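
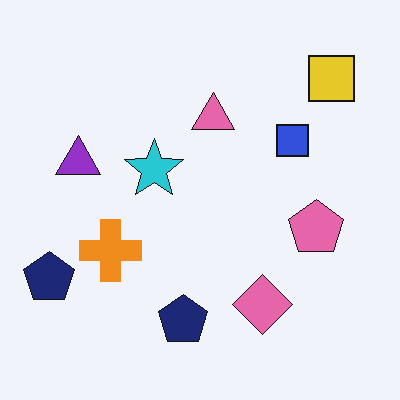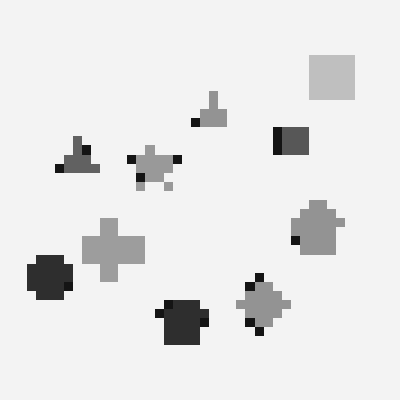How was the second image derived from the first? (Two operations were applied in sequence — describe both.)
The second image is the first converted to grayscale, then coarsely pixelated.

All color is removed — every shape is now a shade of grey. Shapes are reduced to large square blocks; fine edges and outlines are lost — a downscale-then-upscale (mosaic) effect.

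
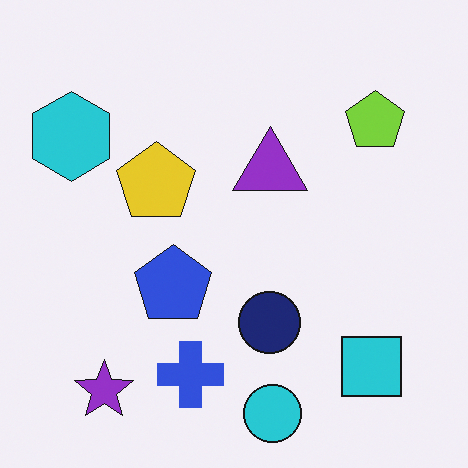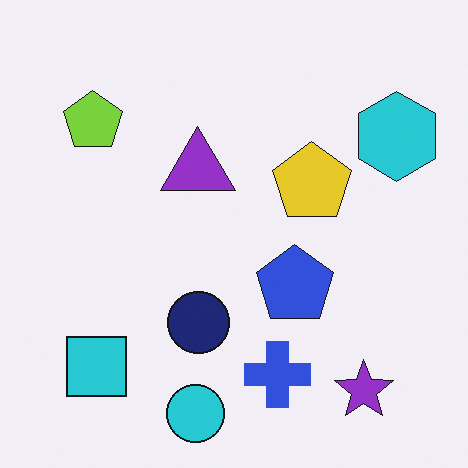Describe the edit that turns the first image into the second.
Flipped horizontally (left ↔ right).

The cyan hexagon is in the top-left of the first image and the top-right of the second — shapes on opposite sides of the vertical midline have swapped in a mirror flip.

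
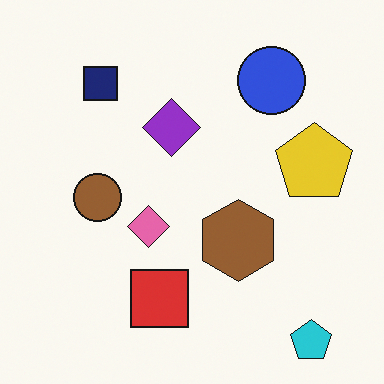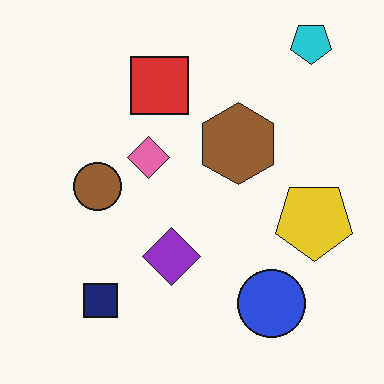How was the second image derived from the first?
The second image is the first flipped vertically (top ↔ bottom).

The cyan pentagon is in the bottom-right of the first image and the top-right of the second — shapes on opposite sides of the horizontal midline have swapped in a mirror flip.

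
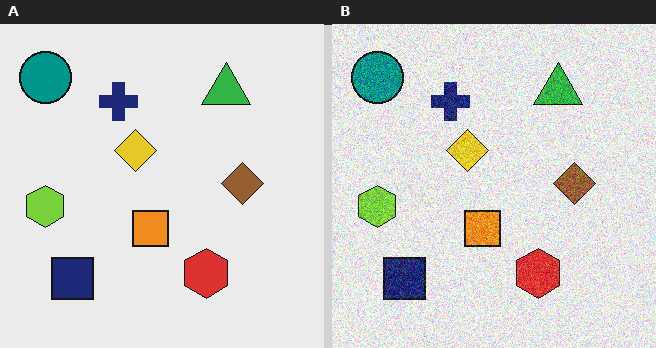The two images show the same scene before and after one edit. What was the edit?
This is the original image degraded with heavy additive noise.

Random speckle covers the whole image, including the flat background.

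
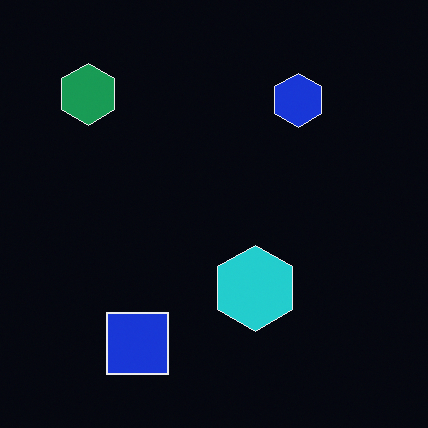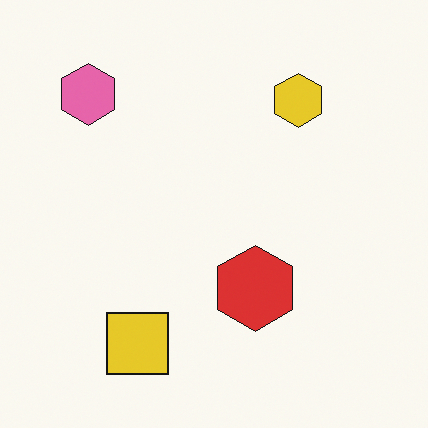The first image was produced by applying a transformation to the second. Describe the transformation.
The image was color-inverted (negative).

The light background has become dark and every shape's color is its complement — a photographic negative.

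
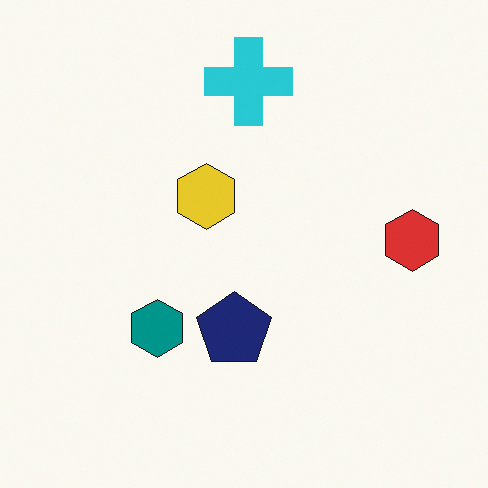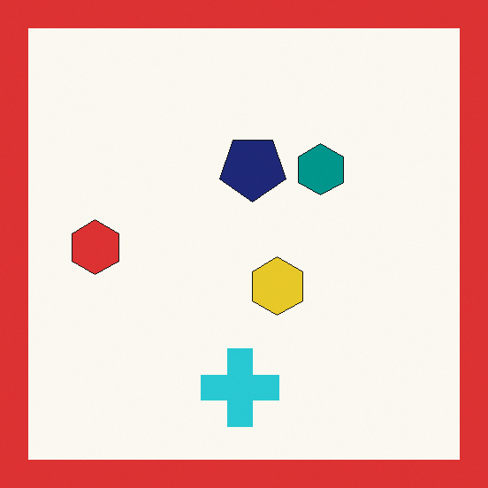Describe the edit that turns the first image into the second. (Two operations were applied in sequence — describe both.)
Rotated 180°, then framed with a red border.

The red hexagon sits in the right of the first image and the left of the second — consistent with a whole-image 180° rotation. A solid red frame runs around the edge of the second image, with the content slightly shrunk inside it.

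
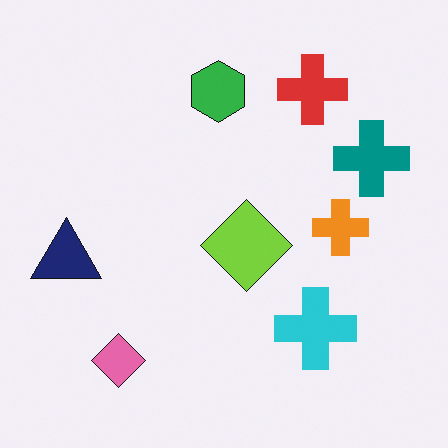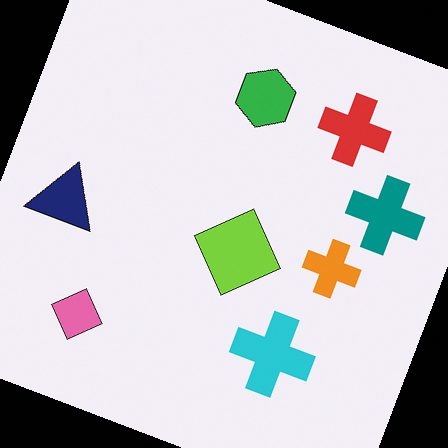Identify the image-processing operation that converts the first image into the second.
The second image is the first rotated clockwise by a moderate amount.

Every shape is tilted by the same angle and the image corners show triangular fill wedges — a whole-image rotation by a non-right angle.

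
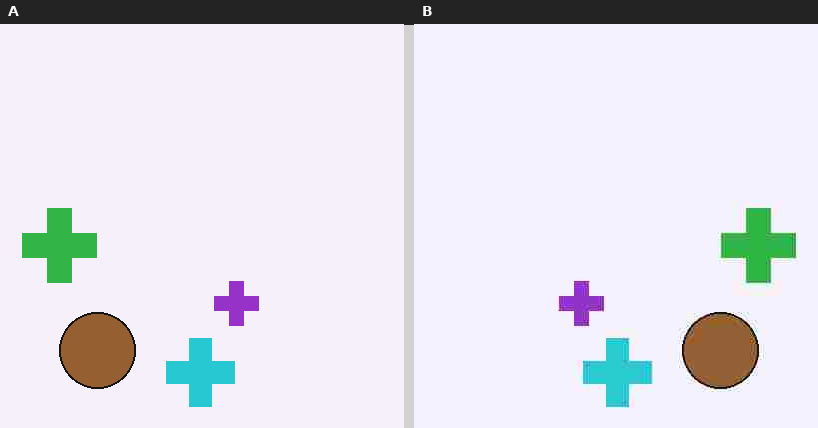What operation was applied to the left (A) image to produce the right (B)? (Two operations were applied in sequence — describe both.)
The transformation is: flipped horizontally (left ↔ right), then heavily JPEG-compressed with obvious blocking artifacts.

The green cross is in the left of the left (A) image and the right of the right (B) — shapes on opposite sides of the vertical midline have swapped in a mirror flip. Blocky 8×8 compression artifacts appear around shape edges and the flat background shows ringing — characteristic JPEG degradation.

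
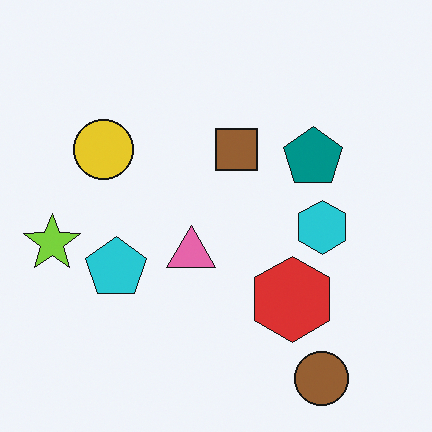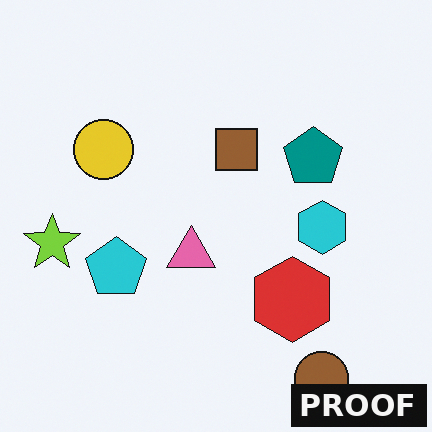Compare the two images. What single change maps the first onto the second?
The transformation is: watermarked with the text "PROOF" in the lower-right corner.

A dark label reading "PROOF" appears in the lower-right corner.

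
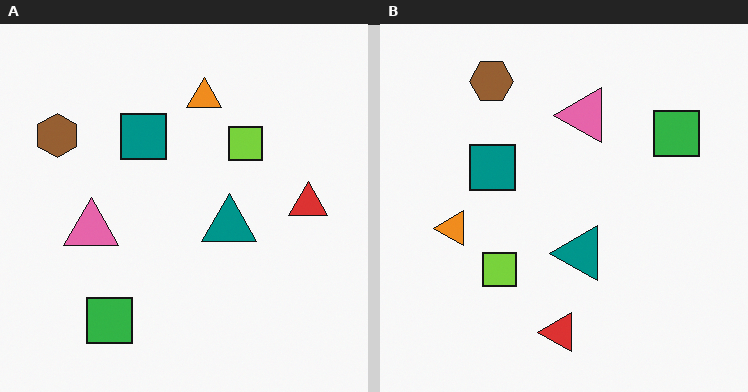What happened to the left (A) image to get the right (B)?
This is the original image transposed (reflected across the top-left ↔ bottom-right diagonal).

Shapes have swapped their row and column positions — what was in the top-right is now in the bottom-left — a diagonal reflection.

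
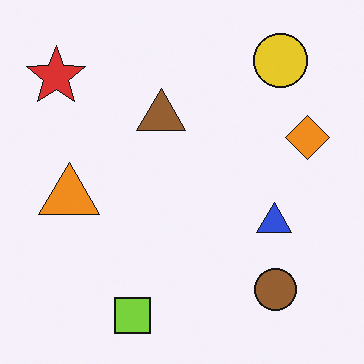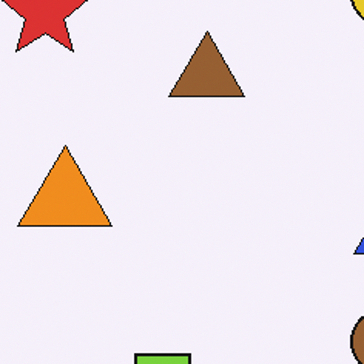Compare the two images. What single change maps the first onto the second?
The image was cropped slightly and scaled back up.

The visible shapes are larger and the field of view is narrower; shapes near the original edges may be partly or wholly outside the frame — a crop-and-rescale.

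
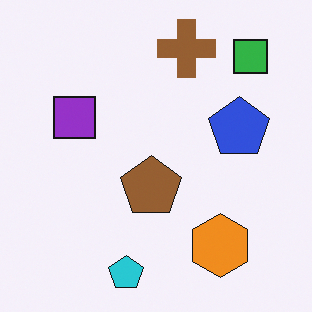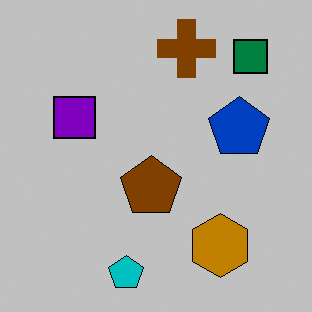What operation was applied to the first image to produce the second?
The second image is the first aggressively posterized.

Each flat color has snapped to a coarser quantized level — most visibly, the near-white background has dropped to a flat grey.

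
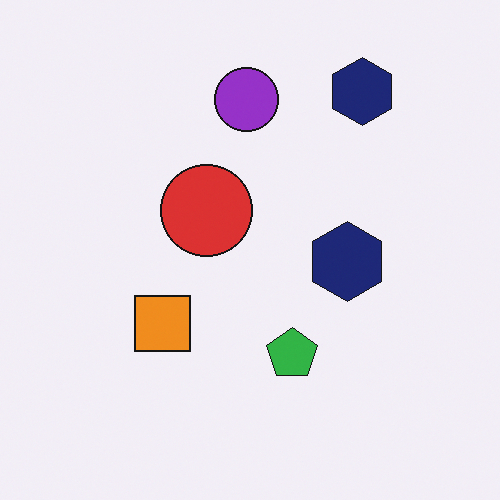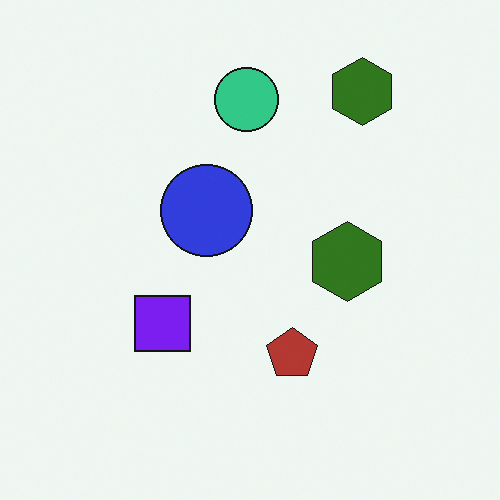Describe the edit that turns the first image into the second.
The second image is the first hue-shifted through roughly half the color wheel.

Every shape's color has rotated by the same amount around the hue wheel — a uniform hue shift.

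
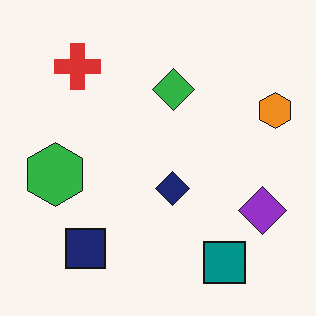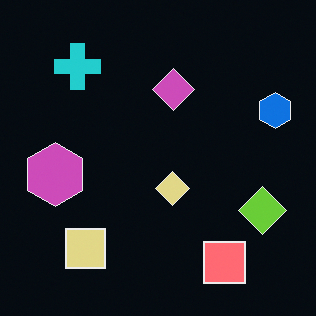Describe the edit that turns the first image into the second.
The image was color-inverted (negative).

The light background has become dark and every shape's color is its complement — a photographic negative.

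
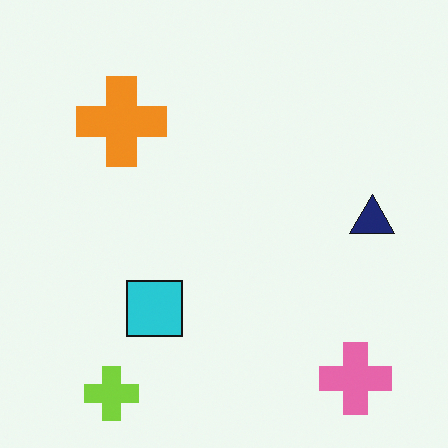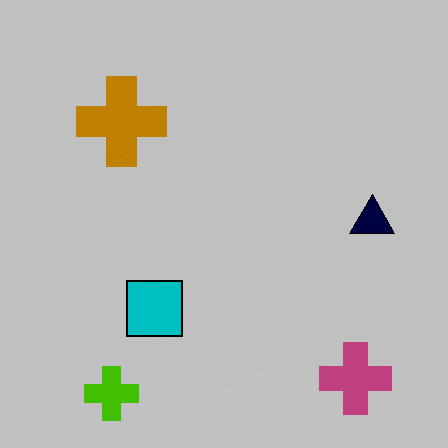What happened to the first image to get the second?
It was aggressively posterized.

Each flat color has snapped to a coarser quantized level — most visibly, the near-white background has dropped to a flat grey.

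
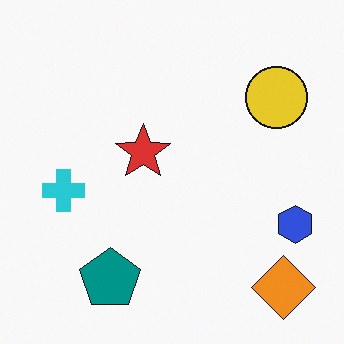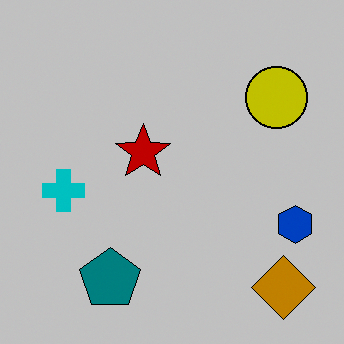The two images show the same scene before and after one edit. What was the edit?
It was aggressively posterized.

Each flat color has snapped to a coarser quantized level — most visibly, the near-white background has dropped to a flat grey.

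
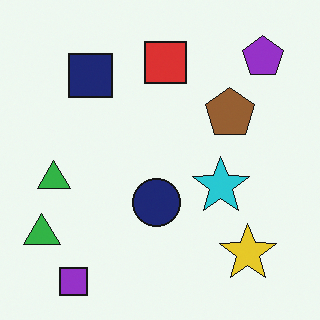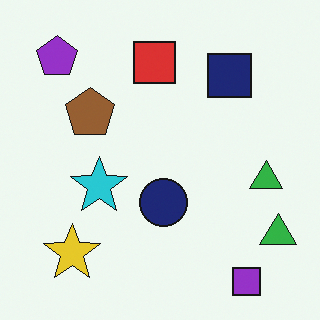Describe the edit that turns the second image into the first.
The transformation is: flipped horizontally (left ↔ right).

The purple pentagon is in the top-left of the second image and the top-right of the first — shapes on opposite sides of the vertical midline have swapped in a mirror flip.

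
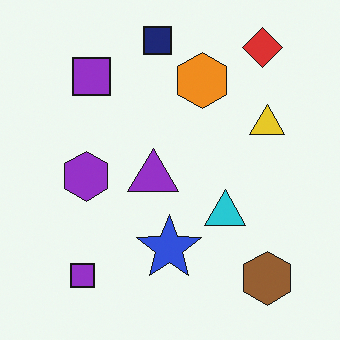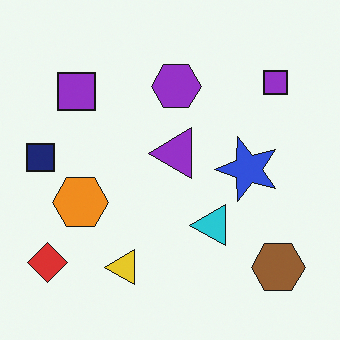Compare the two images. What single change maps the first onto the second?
It was transposed (reflected across the top-left ↔ bottom-right diagonal).

Shapes have swapped their row and column positions — what was in the top-right is now in the bottom-left — a diagonal reflection.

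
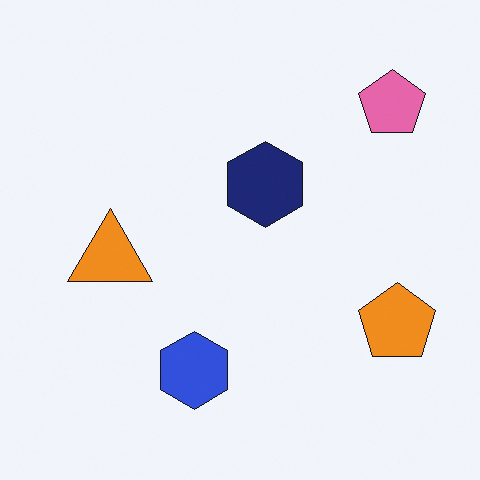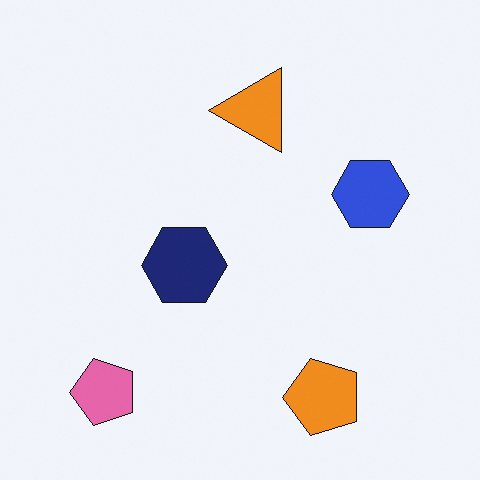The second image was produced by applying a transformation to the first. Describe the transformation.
It was transposed (reflected across the top-left ↔ bottom-right diagonal).

Shapes have swapped their row and column positions — what was in the top-right is now in the bottom-left — a diagonal reflection.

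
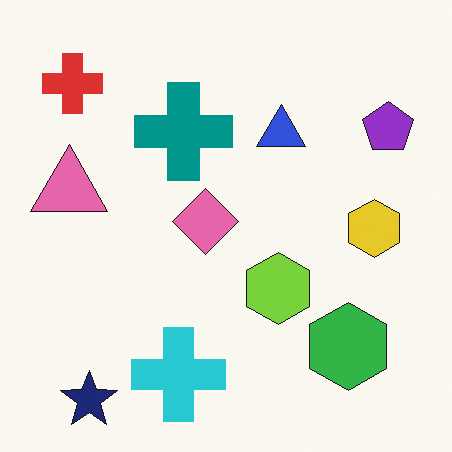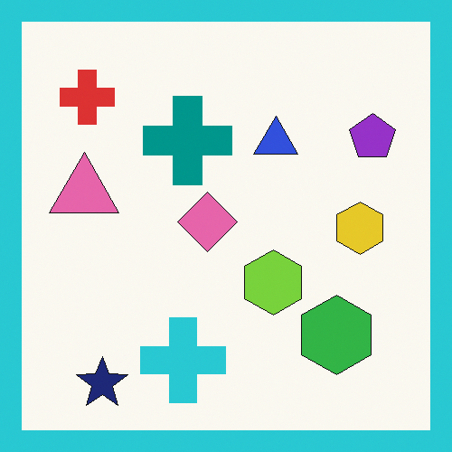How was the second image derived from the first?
This is the original image framed with a cyan border.

A solid cyan frame runs around the edge of the second image, with the content slightly shrunk inside it.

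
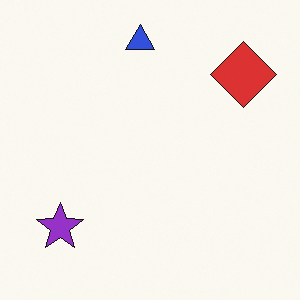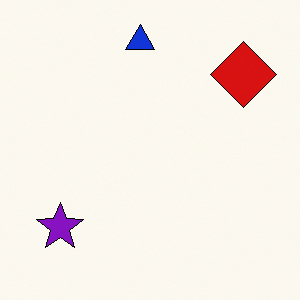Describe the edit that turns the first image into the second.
This is the original image given slightly increased contrast.

Tones are pushed away from mid-grey across the whole image — a global contrast change.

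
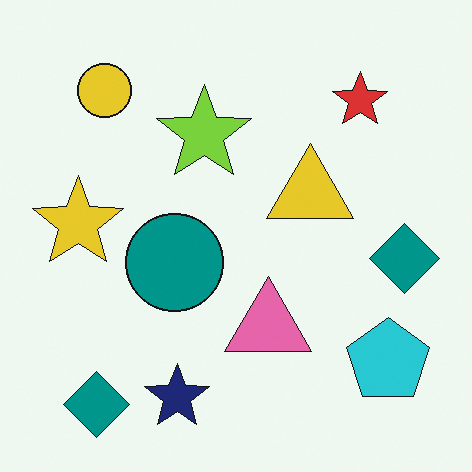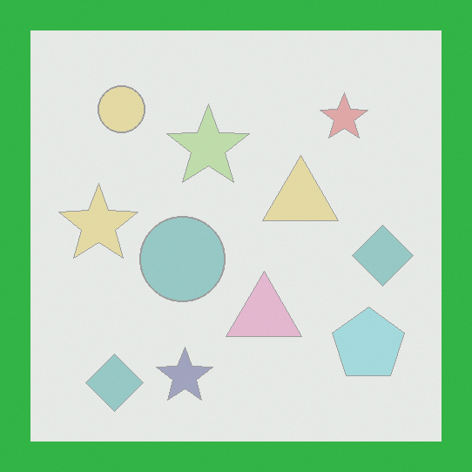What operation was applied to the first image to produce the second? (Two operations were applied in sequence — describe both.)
This is the original image given much lower contrast, then framed with a green border.

Tones are pushed toward mid-grey across the whole image — a global contrast change. A solid green frame runs around the edge of the second image, with the content slightly shrunk inside it.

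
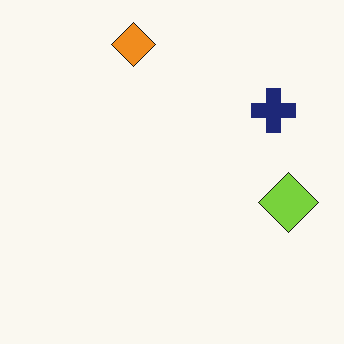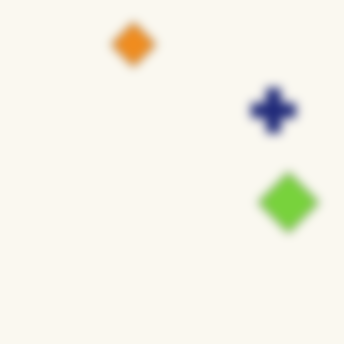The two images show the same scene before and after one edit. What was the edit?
This is the original image heavily blurred.

Shape edges and outlines are uniformly softened across the whole image.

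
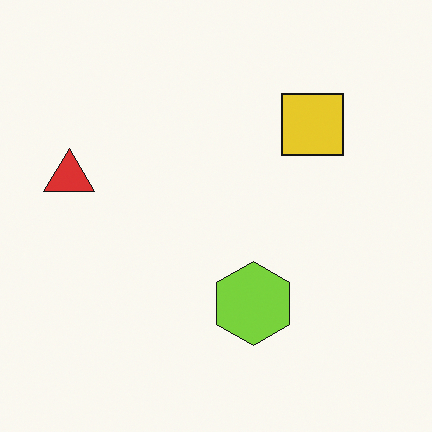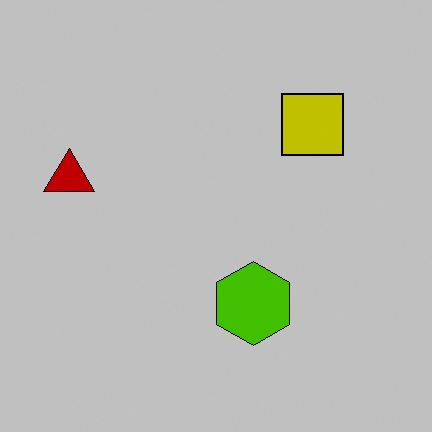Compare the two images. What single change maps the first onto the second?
The image was heavily posterized to just a handful of flat colors.

Each flat color has snapped to a coarser quantized level — most visibly, the near-white background has dropped to a flat grey.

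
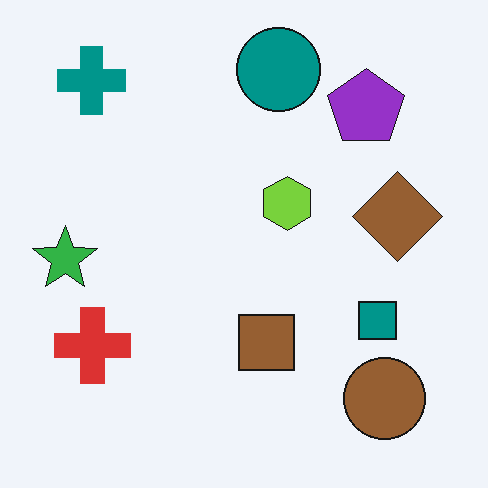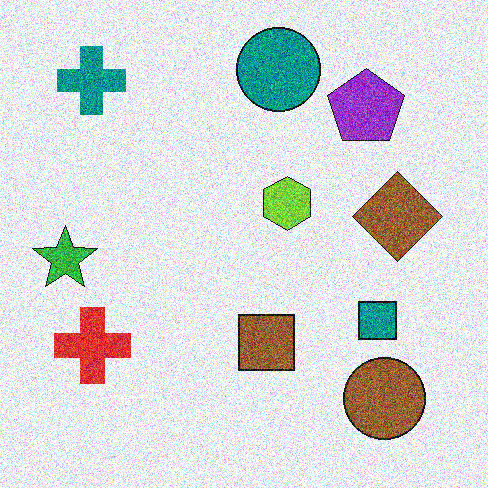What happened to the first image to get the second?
The transformation is: degraded with a thick layer of grain.

Random speckle covers the whole image, including the flat background.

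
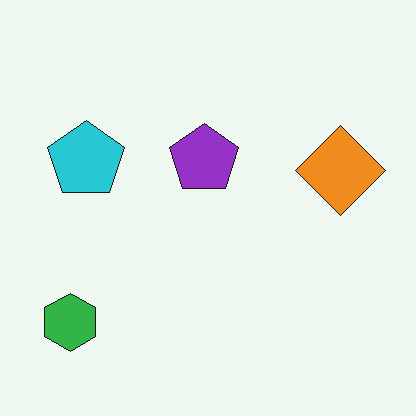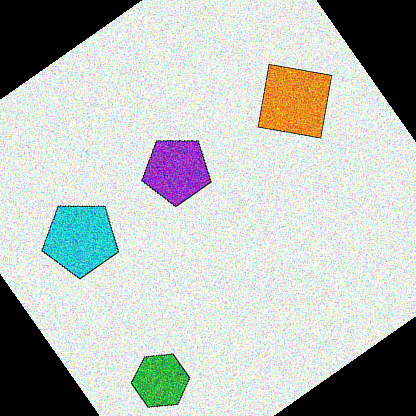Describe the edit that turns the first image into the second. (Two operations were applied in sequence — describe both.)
The second image is the first degraded with strong gaussian noise, then rotated counter-clockwise by a large amount — several tens of degrees.

Random speckle covers the whole image, including the flat background. Every shape is tilted by the same angle and the image corners show triangular fill wedges — a whole-image rotation by a non-right angle.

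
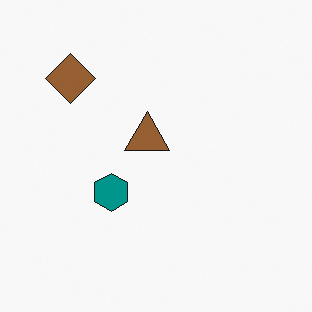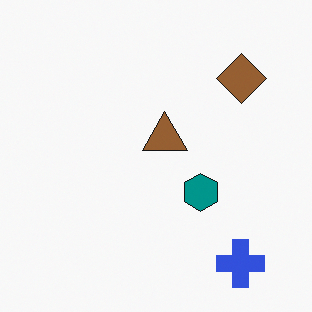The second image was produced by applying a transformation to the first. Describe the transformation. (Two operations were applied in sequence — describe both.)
The transformation is: flipped horizontally (left ↔ right), then overlaid with an additional blue cross.

The brown diamond is in the top-left of the first image and the top-right of the second — shapes on opposite sides of the vertical midline have swapped in a mirror flip. A blue cross appears in the second image that is absent from the first.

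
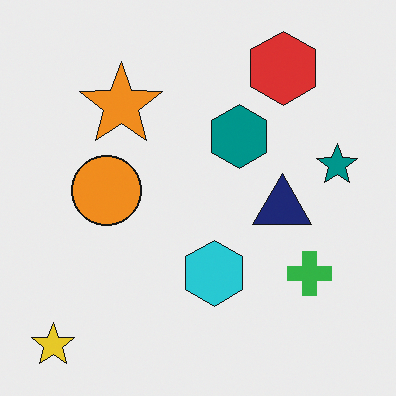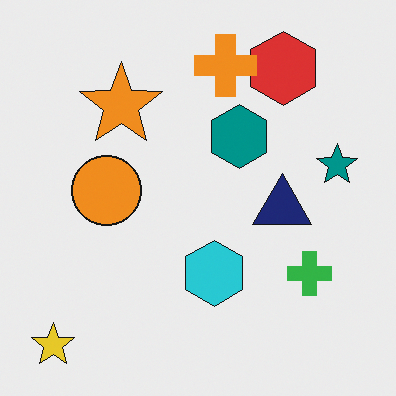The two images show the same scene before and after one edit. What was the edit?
The image was overlaid with an additional orange cross.

An orange cross appears in the second image that is absent from the first.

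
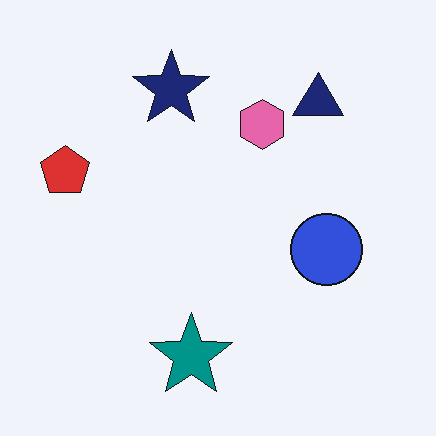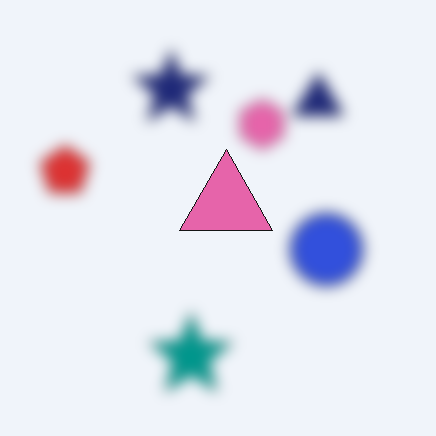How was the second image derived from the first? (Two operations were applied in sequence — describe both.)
It was heavily blurred, then overlaid with an additional pink triangle.

Shape edges and outlines are uniformly softened across the whole image. A pink triangle appears in the second image that is absent from the first.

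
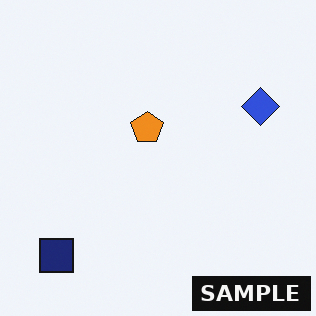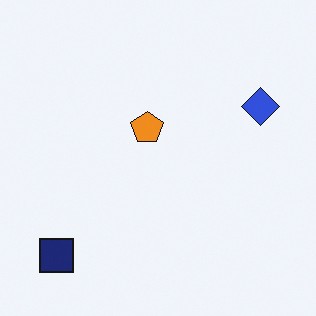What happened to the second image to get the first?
The image was watermarked with the text "SAMPLE" in the lower-right corner.

A dark label reading "SAMPLE" appears in the lower-right corner.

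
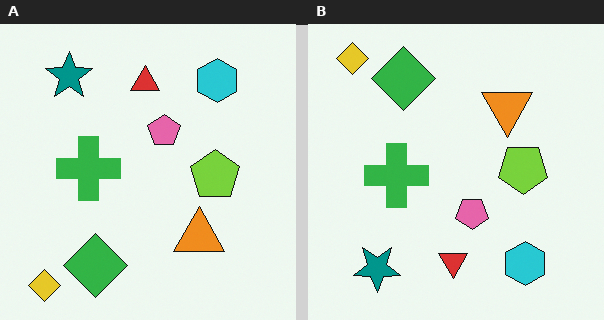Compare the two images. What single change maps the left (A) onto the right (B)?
The transformation is: flipped vertically (top ↔ bottom).

The yellow diamond is in the bottom-left of the left (A) image and the top-left of the right (B) — shapes on opposite sides of the horizontal midline have swapped in a mirror flip.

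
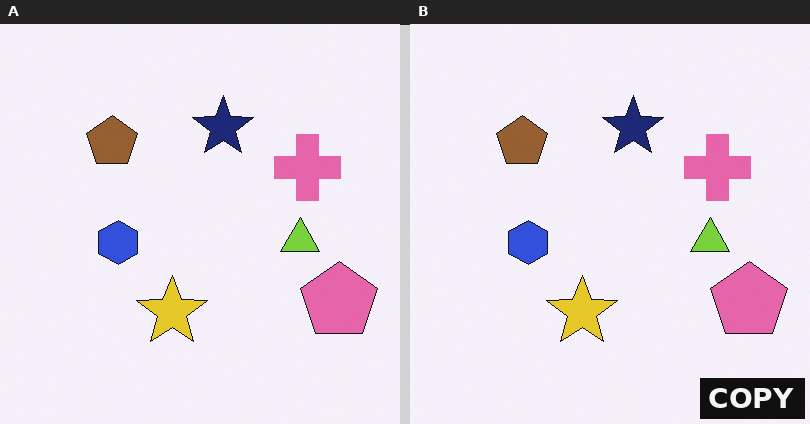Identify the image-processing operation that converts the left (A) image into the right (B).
It was watermarked with the text "COPY" in the lower-right corner.

A dark label reading "COPY" appears in the lower-right corner.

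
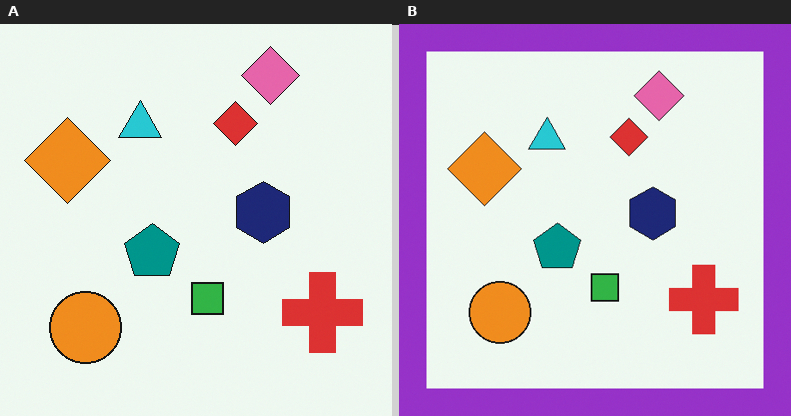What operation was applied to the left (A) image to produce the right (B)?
The right (B) image is the left (A) framed with a purple border.

A solid purple frame runs around the edge of the right (B) image, with the content slightly shrunk inside it.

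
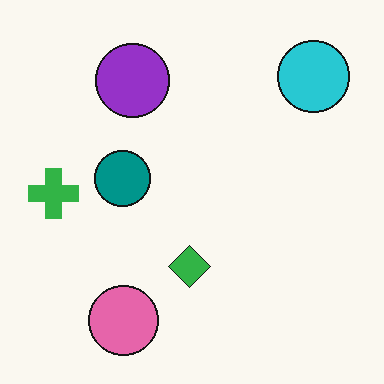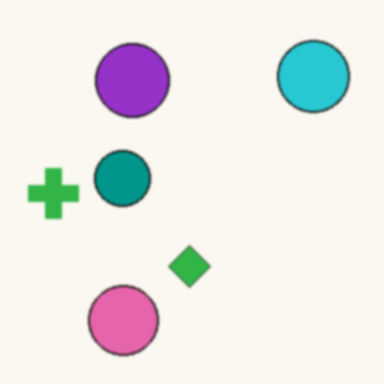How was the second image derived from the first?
Lightly blurred.

Shape edges and outlines are uniformly softened across the whole image.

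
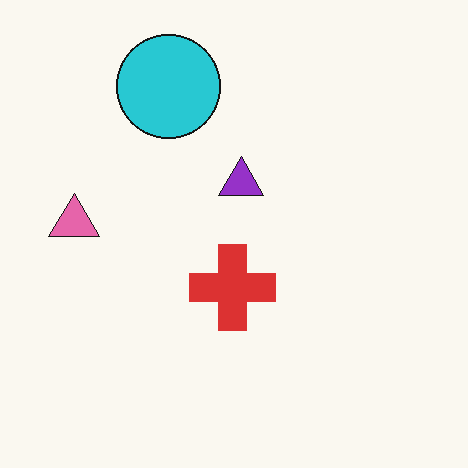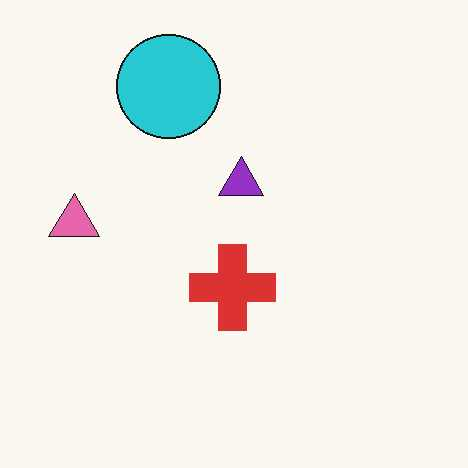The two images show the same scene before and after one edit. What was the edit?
The transformation is: JPEG-compressed with visible artifacts.

Blocky 8×8 compression artifacts appear around shape edges and the flat background shows ringing — characteristic JPEG degradation.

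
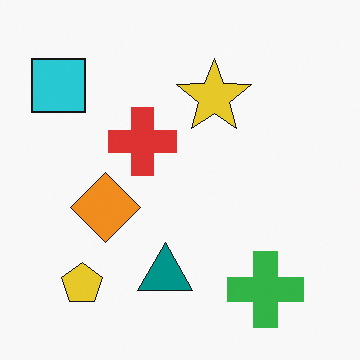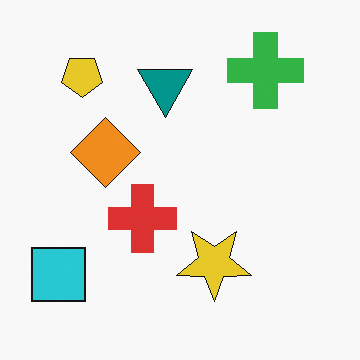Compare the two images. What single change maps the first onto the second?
Flipped vertically (top ↔ bottom).

The green cross is in the bottom-right of the first image and the top-right of the second — shapes on opposite sides of the horizontal midline have swapped in a mirror flip.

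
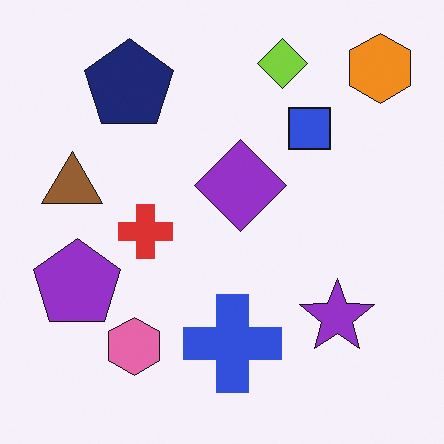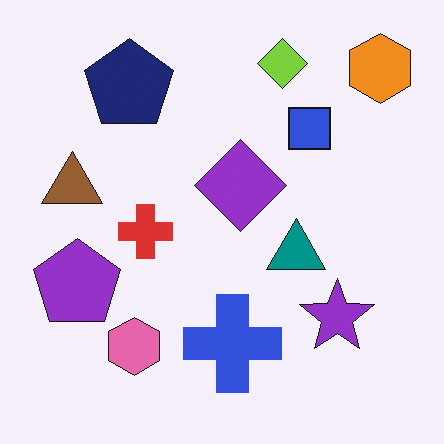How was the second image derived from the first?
It was overlaid with an additional teal triangle.

A teal triangle appears in the second image that is absent from the first.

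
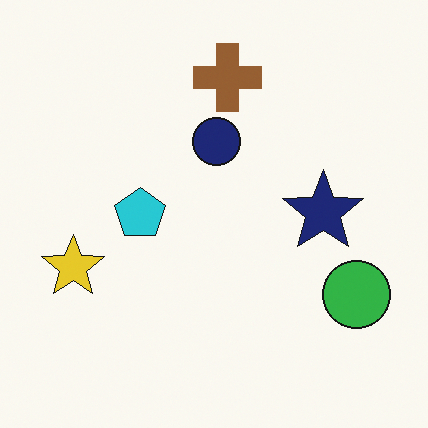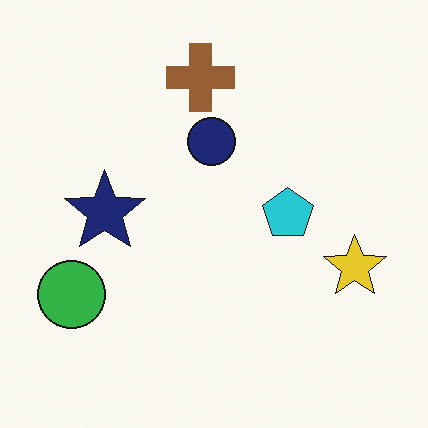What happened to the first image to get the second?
Flipped horizontally (left ↔ right).

The green circle is in the bottom-right of the first image and the bottom-left of the second — shapes on opposite sides of the vertical midline have swapped in a mirror flip.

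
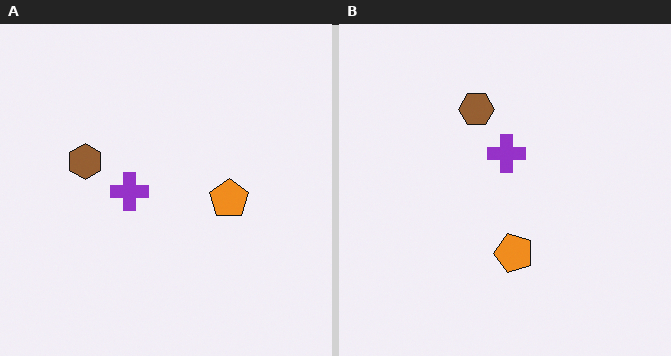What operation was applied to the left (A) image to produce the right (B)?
The transformation is: transposed (reflected across the top-left ↔ bottom-right diagonal).

Shapes have swapped their row and column positions — what was in the top-right is now in the bottom-left — a diagonal reflection.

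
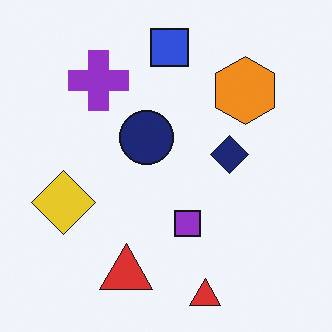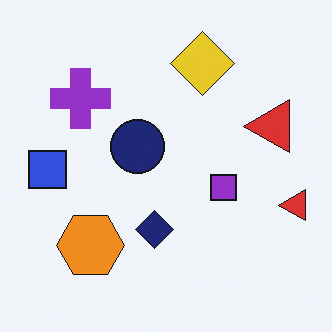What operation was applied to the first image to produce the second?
The second image is the first transposed (reflected across the top-left ↔ bottom-right diagonal).

Shapes have swapped their row and column positions — what was in the top-right is now in the bottom-left — a diagonal reflection.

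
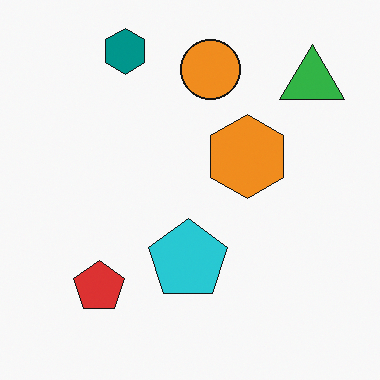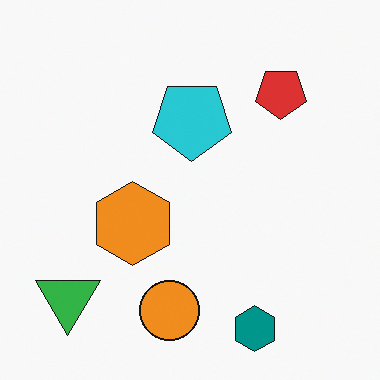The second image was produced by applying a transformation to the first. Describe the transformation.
The second image is the first rotated 180°.

The green triangle sits in the top-right of the first image and the bottom-left of the second — consistent with a whole-image 180° rotation.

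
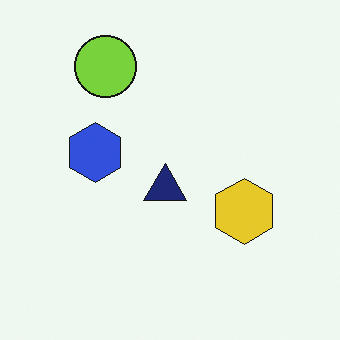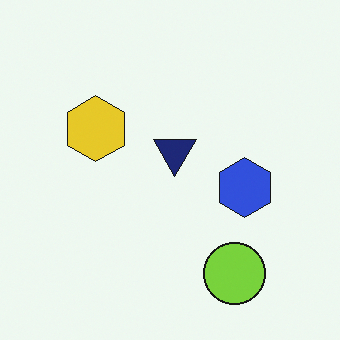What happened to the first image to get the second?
The image was rotated 180°.

The lime circle sits in the top-left of the first image and the bottom-right of the second — consistent with a whole-image 180° rotation.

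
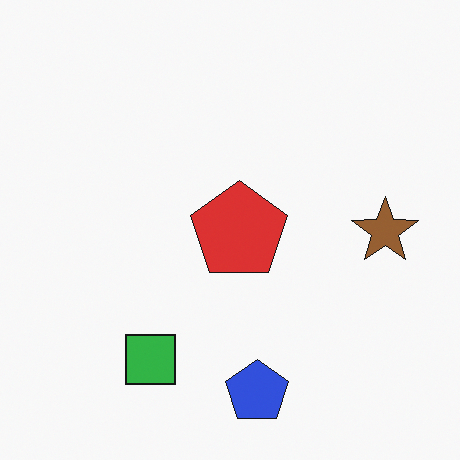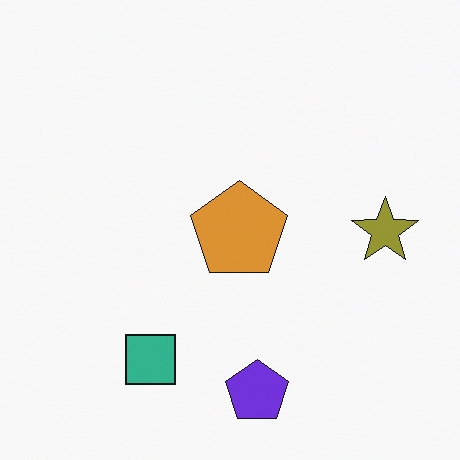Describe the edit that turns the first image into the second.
The image was hue-shifted by a small amount.

Every shape's color has rotated by the same amount around the hue wheel — a uniform hue shift.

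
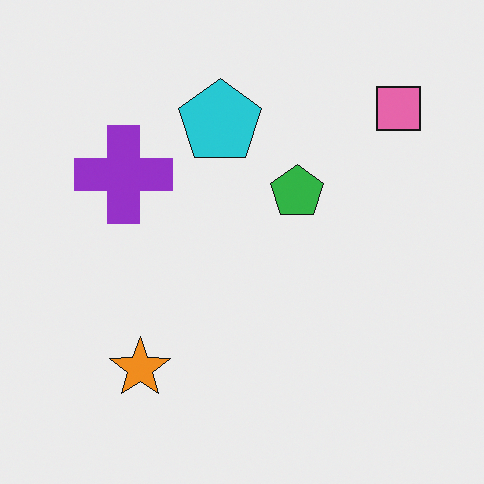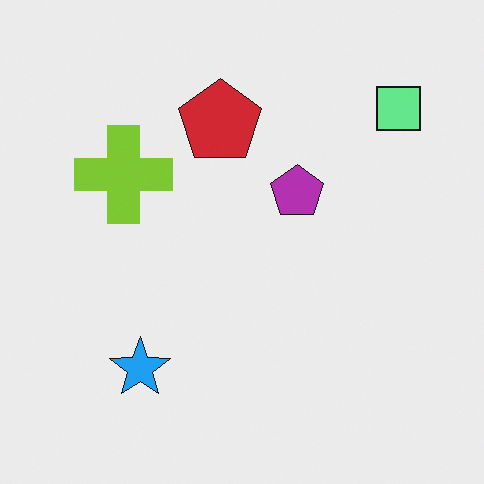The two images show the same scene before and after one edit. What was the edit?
The image was hue-shifted by a large amount.

Every shape's color has rotated by the same amount around the hue wheel — a uniform hue shift.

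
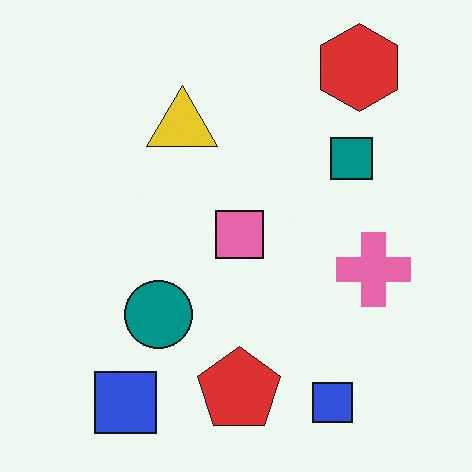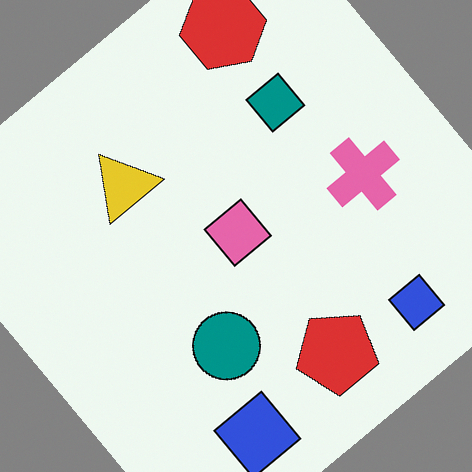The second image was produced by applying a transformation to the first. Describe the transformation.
The image was rotated counter-clockwise by a large amount — several tens of degrees.

Every shape is tilted by the same angle and the image corners show triangular fill wedges — a whole-image rotation by a non-right angle.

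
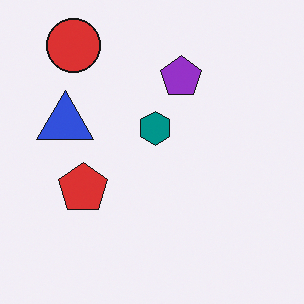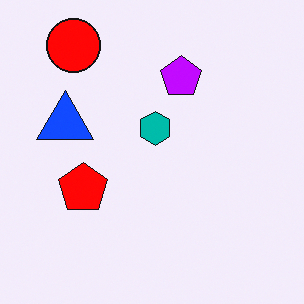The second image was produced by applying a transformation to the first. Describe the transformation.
The image was heavily oversaturated.

All colors are more vivid — a global saturation change.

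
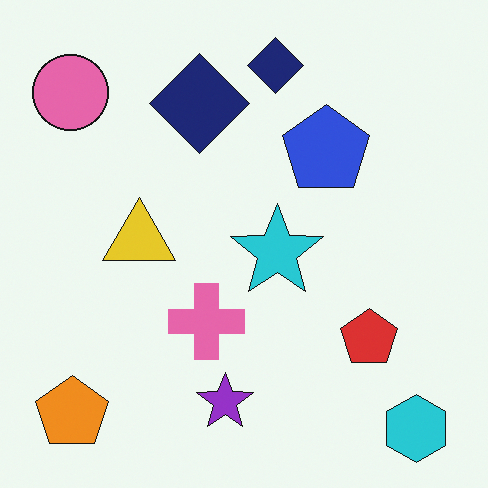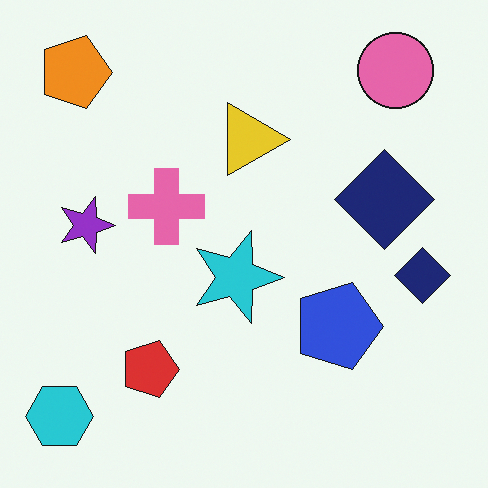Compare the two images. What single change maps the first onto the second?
This is the original image rotated 90° clockwise.

The cyan hexagon sits in the bottom-right of the first image and the bottom-left of the second — consistent with a whole-image 90° clockwise rotation.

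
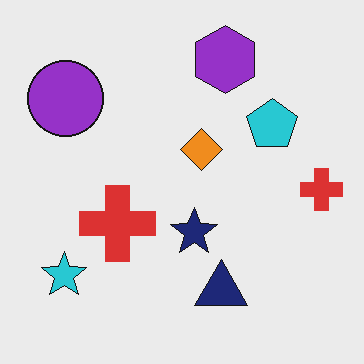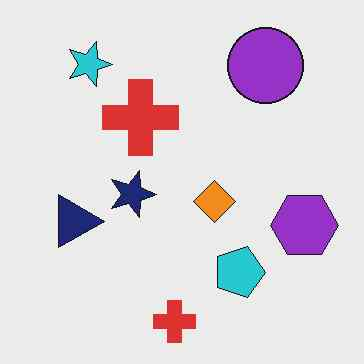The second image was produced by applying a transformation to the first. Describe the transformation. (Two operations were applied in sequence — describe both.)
This is the original image rotated 90° clockwise, then given moderate JPEG compression.

The cyan star sits in the bottom-left of the first image and the top-left of the second — consistent with a whole-image 90° clockwise rotation. Blocky 8×8 compression artifacts appear around shape edges and the flat background shows ringing — characteristic JPEG degradation.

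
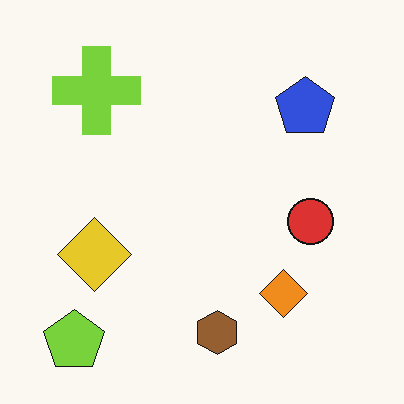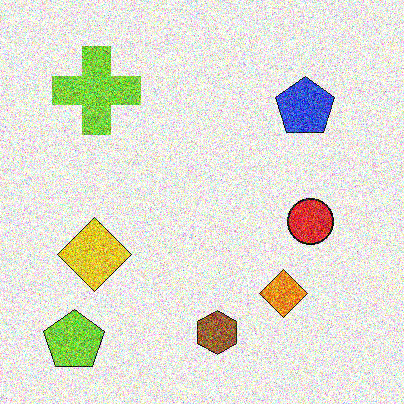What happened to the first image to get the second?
The second image is the first degraded with strong gaussian noise.

Random speckle covers the whole image, including the flat background.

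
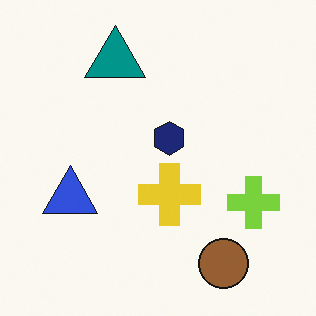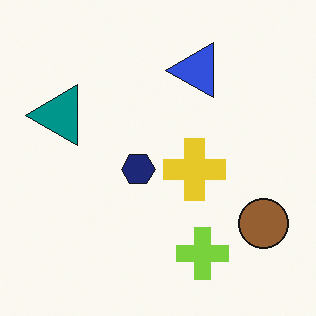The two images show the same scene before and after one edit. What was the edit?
The second image is the first transposed (reflected across the top-left ↔ bottom-right diagonal).

Shapes have swapped their row and column positions — what was in the top-right is now in the bottom-left — a diagonal reflection.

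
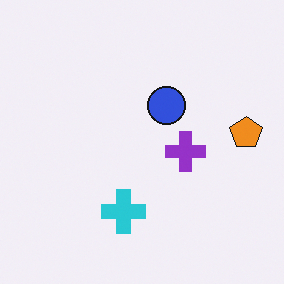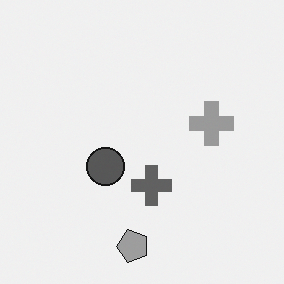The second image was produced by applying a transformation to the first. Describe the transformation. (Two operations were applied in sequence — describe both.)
Transposed (reflected across the top-left ↔ bottom-right diagonal), then converted to grayscale.

Shapes have swapped their row and column positions — what was in the top-right is now in the bottom-left — a diagonal reflection. All color is removed — every shape is now a shade of grey.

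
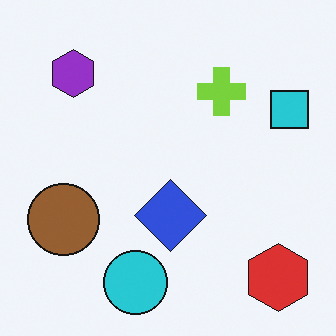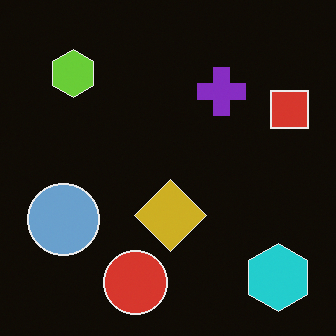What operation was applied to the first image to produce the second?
The transformation is: color-inverted (negative).

The light background has become dark and every shape's color is its complement — a photographic negative.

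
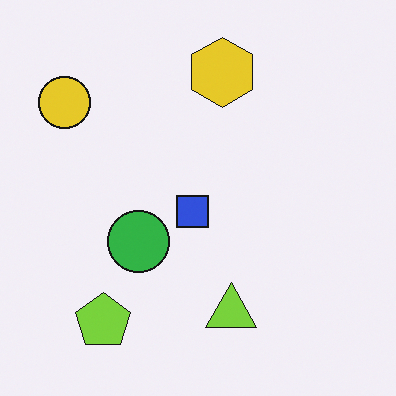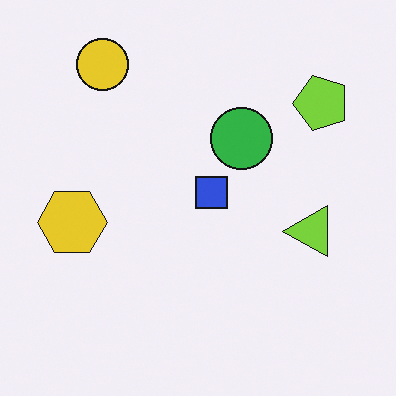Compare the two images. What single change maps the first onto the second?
The image was transposed (reflected across the top-left ↔ bottom-right diagonal).

Shapes have swapped their row and column positions — what was in the top-right is now in the bottom-left — a diagonal reflection.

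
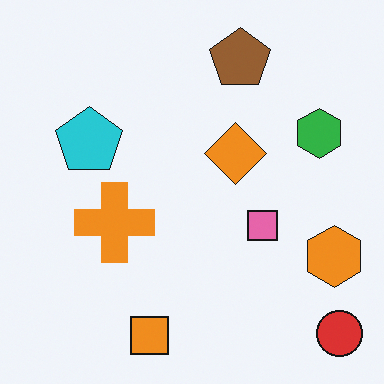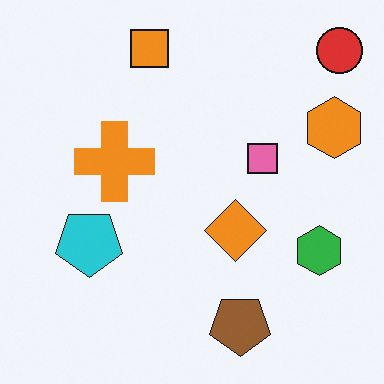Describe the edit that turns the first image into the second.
The image was flipped vertically (top ↔ bottom).

The orange square is in the bottom of the first image and the top of the second — shapes on opposite sides of the horizontal midline have swapped in a mirror flip.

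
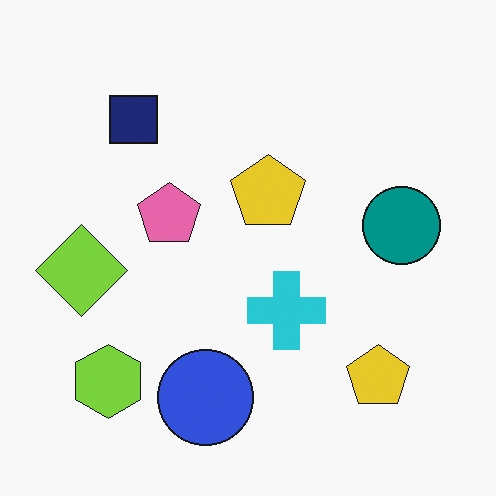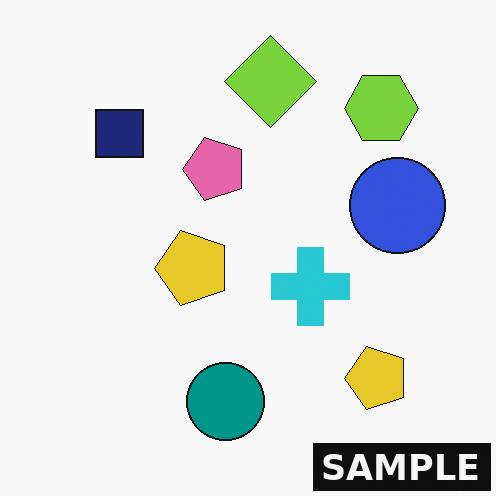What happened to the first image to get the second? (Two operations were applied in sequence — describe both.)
The transformation is: transposed (reflected across the top-left ↔ bottom-right diagonal), then watermarked with the text "SAMPLE" in the lower-right corner.

Shapes have swapped their row and column positions — what was in the top-right is now in the bottom-left — a diagonal reflection. A dark label reading "SAMPLE" appears in the lower-right corner.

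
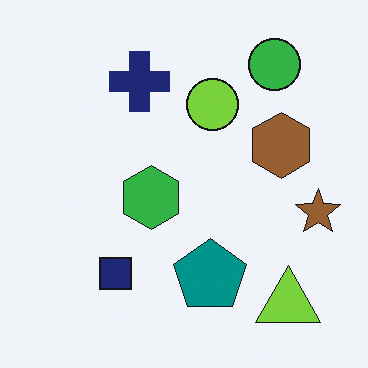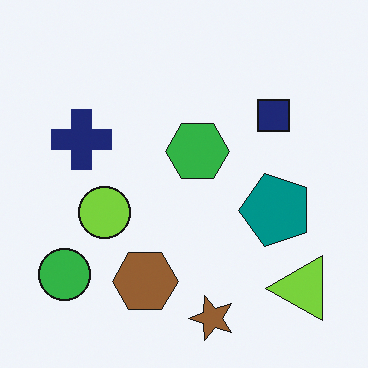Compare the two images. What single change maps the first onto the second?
The transformation is: transposed (reflected across the top-left ↔ bottom-right diagonal).

Shapes have swapped their row and column positions — what was in the top-right is now in the bottom-left — a diagonal reflection.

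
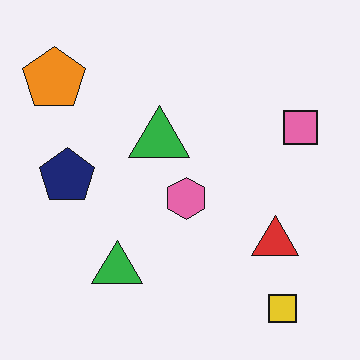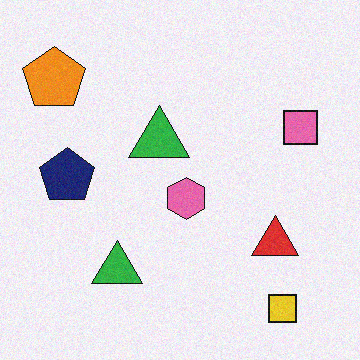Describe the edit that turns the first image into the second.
Degraded with light additive noise.

Random speckle covers the whole image, including the flat background.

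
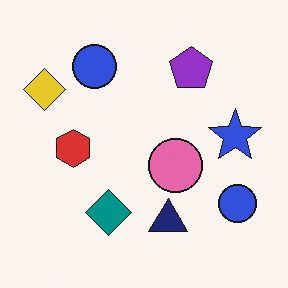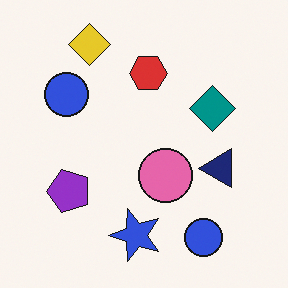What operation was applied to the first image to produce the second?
The transformation is: transposed (reflected across the top-left ↔ bottom-right diagonal).

Shapes have swapped their row and column positions — what was in the top-right is now in the bottom-left — a diagonal reflection.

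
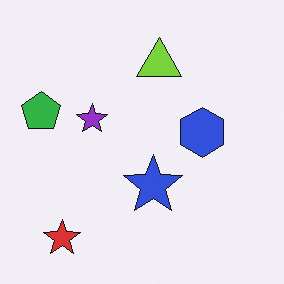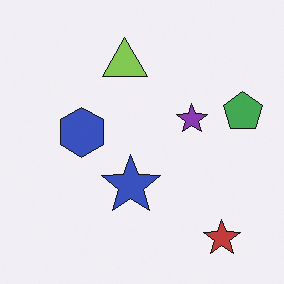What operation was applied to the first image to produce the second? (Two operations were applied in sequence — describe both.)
The transformation is: flipped horizontally (left ↔ right), then slightly desaturated.

The green pentagon is in the left of the first image and the right of the second — shapes on opposite sides of the vertical midline have swapped in a mirror flip. All colors are more muted and greyish — a global saturation change.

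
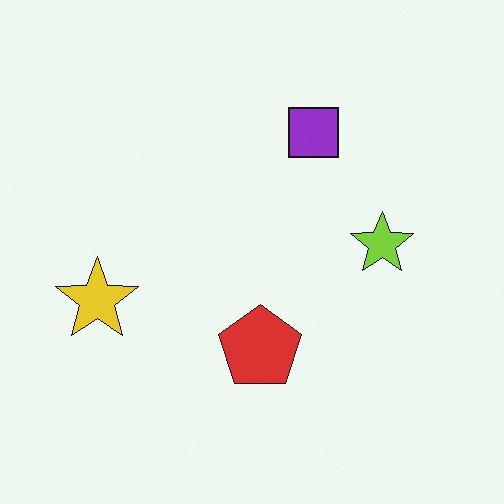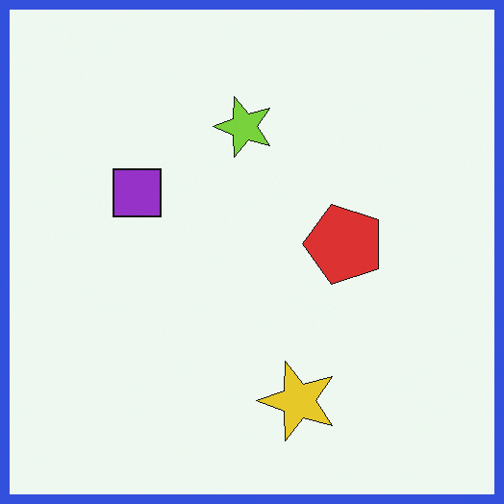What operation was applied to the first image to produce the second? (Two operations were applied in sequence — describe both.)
Rotated 90° counter-clockwise, then framed with a blue border.

The yellow star sits in the left of the first image and the bottom of the second — consistent with a whole-image 90° counter-clockwise rotation. A solid blue frame runs around the edge of the second image, with the content slightly shrunk inside it.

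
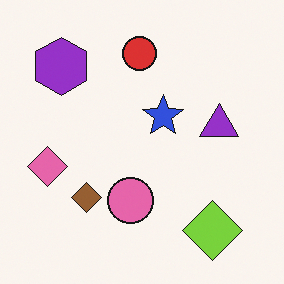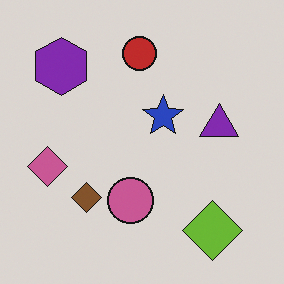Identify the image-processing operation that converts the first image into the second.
The second image is the first slightly darkened.

Every pixel — background and shapes alike — is uniformly darkened.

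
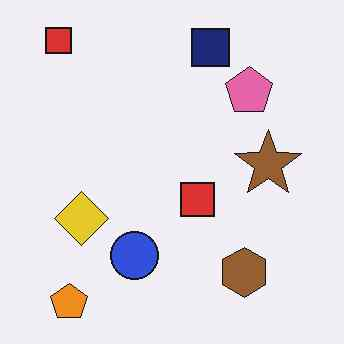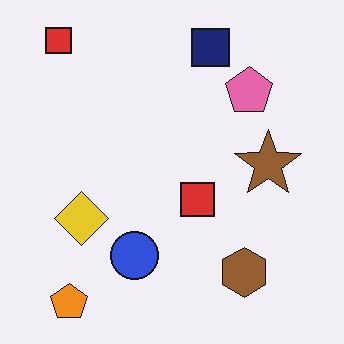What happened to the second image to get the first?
The transformation is: given moderate JPEG compression.

Blocky 8×8 compression artifacts appear around shape edges and the flat background shows ringing — characteristic JPEG degradation.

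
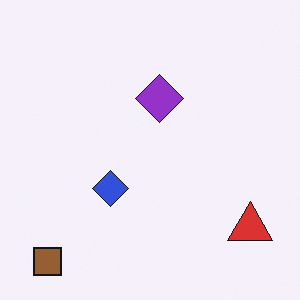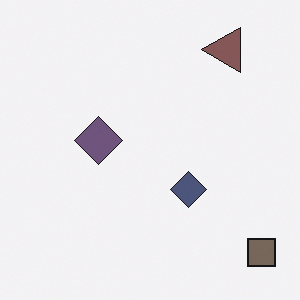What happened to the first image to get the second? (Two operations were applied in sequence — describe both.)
It was made much more muted (saturation change), then rotated 90° counter-clockwise.

All colors are more muted and greyish — a global saturation change. The brown square sits in the bottom-left of the first image and the bottom-right of the second — consistent with a whole-image 90° counter-clockwise rotation.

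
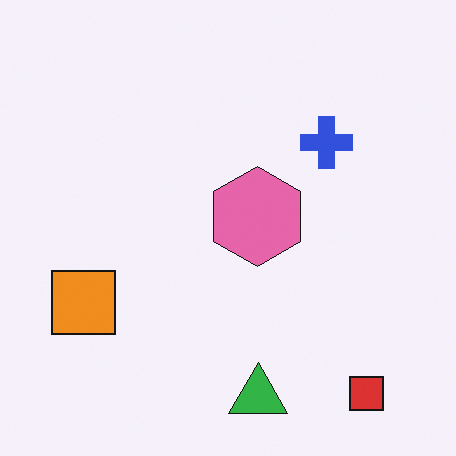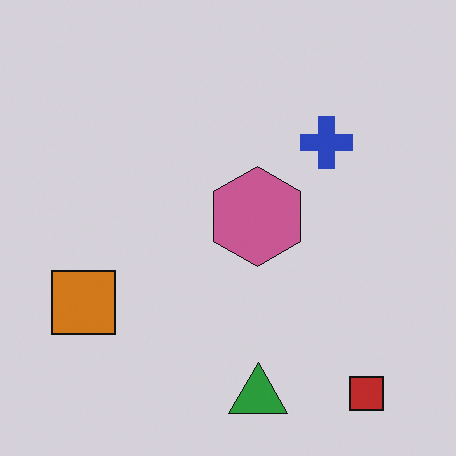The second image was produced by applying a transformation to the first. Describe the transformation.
The image was slightly darkened.

Every pixel — background and shapes alike — is uniformly darkened.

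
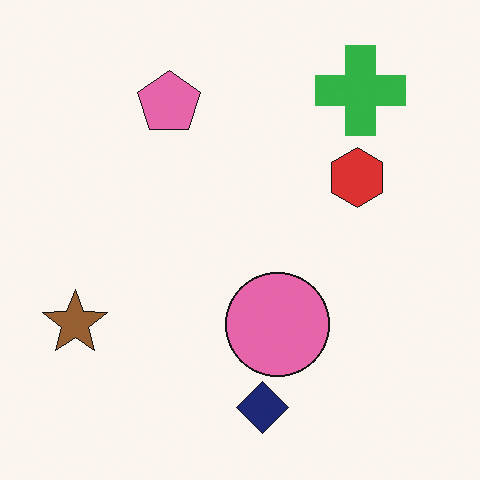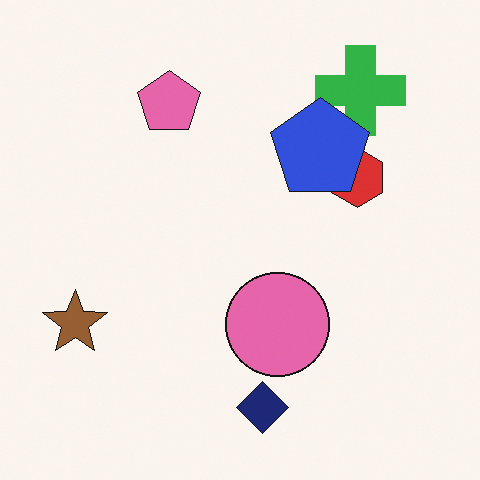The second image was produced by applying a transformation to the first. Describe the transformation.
Overlaid with an additional blue pentagon.

A blue pentagon appears in the second image that is absent from the first.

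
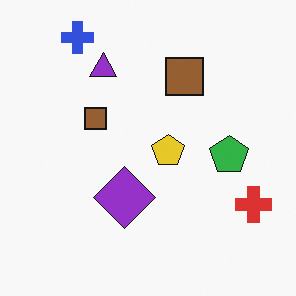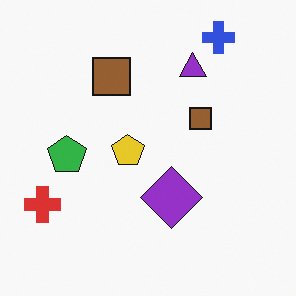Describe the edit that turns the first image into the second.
It was flipped horizontally (left ↔ right).

The red cross is in the bottom-right of the first image and the bottom-left of the second — shapes on opposite sides of the vertical midline have swapped in a mirror flip.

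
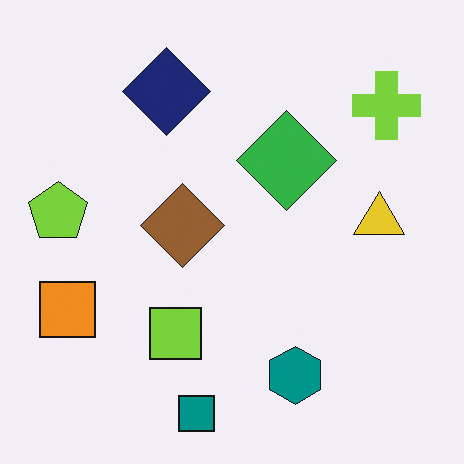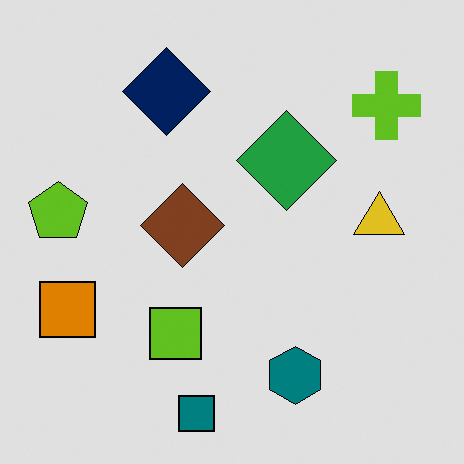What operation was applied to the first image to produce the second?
The transformation is: moderately posterized.

Each flat color has snapped to a coarser quantized level — most visibly, the near-white background has dropped to a flat grey.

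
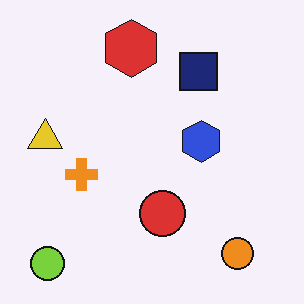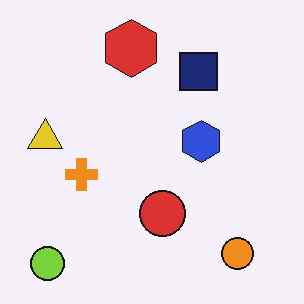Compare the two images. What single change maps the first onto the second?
This is the original image given moderate JPEG compression.

Blocky 8×8 compression artifacts appear around shape edges and the flat background shows ringing — characteristic JPEG degradation.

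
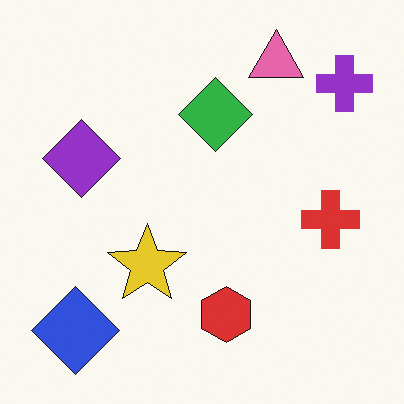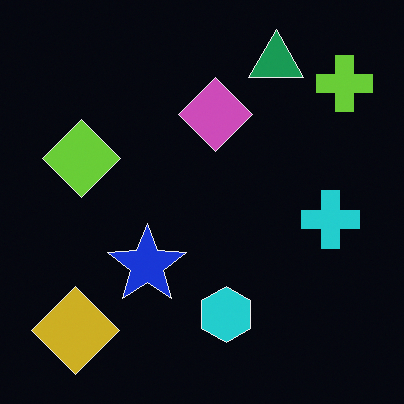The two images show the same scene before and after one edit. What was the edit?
The transformation is: color-inverted (negative).

The light background has become dark and every shape's color is its complement — a photographic negative.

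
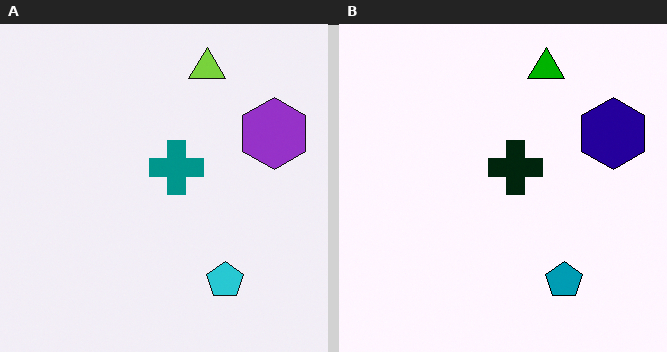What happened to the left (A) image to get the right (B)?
Given much higher contrast.

Tones are pushed away from mid-grey across the whole image — a global contrast change.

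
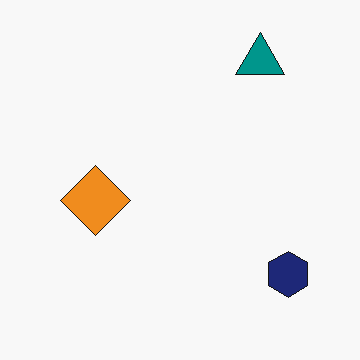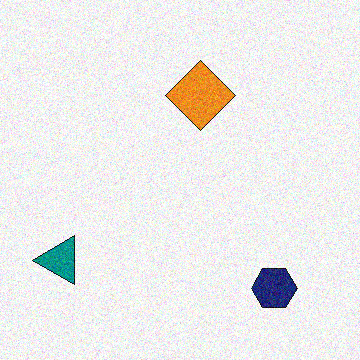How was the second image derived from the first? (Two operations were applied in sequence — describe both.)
The transformation is: transposed (reflected across the top-left ↔ bottom-right diagonal), then degraded with visible gaussian noise.

Shapes have swapped their row and column positions — what was in the top-right is now in the bottom-left — a diagonal reflection. Random speckle covers the whole image, including the flat background.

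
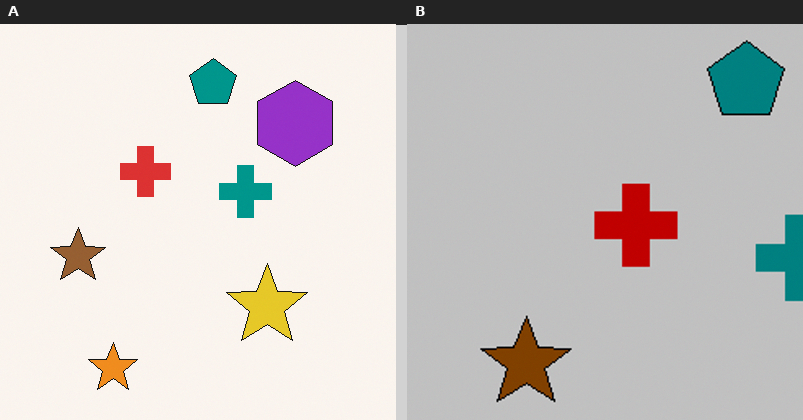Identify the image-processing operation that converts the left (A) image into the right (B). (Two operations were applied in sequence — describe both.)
Heavily posterized to just a handful of flat colors, then cropped tightly and scaled back up.

Each flat color has snapped to a coarser quantized level — most visibly, the near-white background has dropped to a flat grey. The visible shapes are larger and the field of view is narrower; shapes near the original edges may be partly or wholly outside the frame — a crop-and-rescale.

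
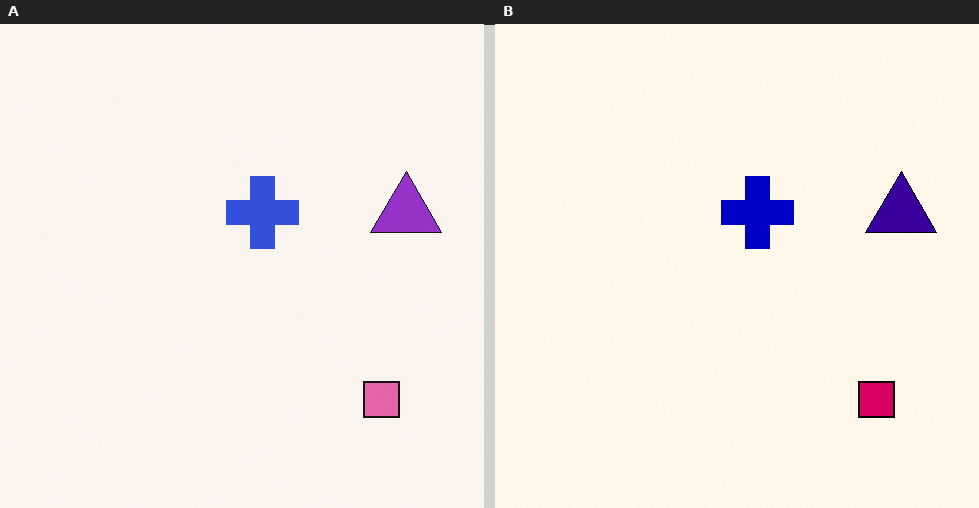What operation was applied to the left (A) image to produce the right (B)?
The image was given much higher contrast.

Tones are pushed away from mid-grey across the whole image — a global contrast change.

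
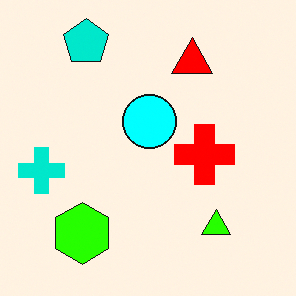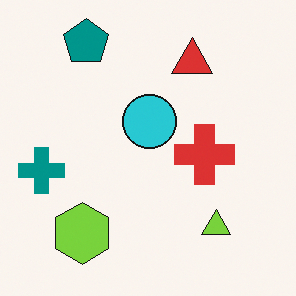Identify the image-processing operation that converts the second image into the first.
Heavily oversaturated.

All colors are more vivid — a global saturation change.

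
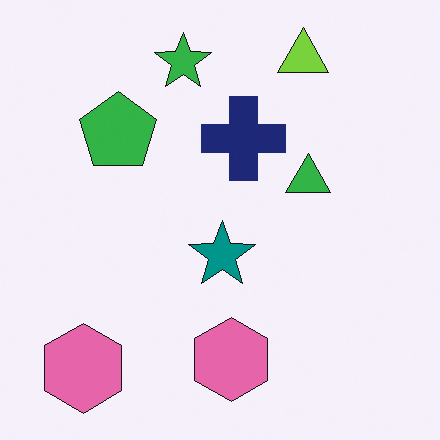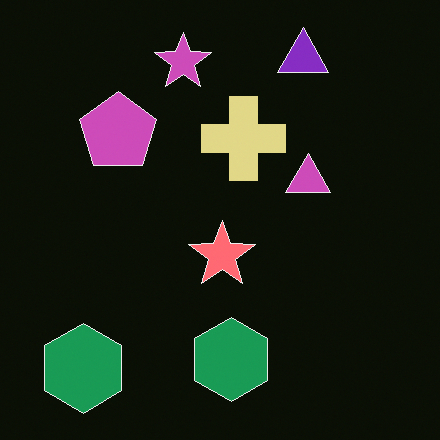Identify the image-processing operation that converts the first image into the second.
The image was color-inverted (negative).

The light background has become dark and every shape's color is its complement — a photographic negative.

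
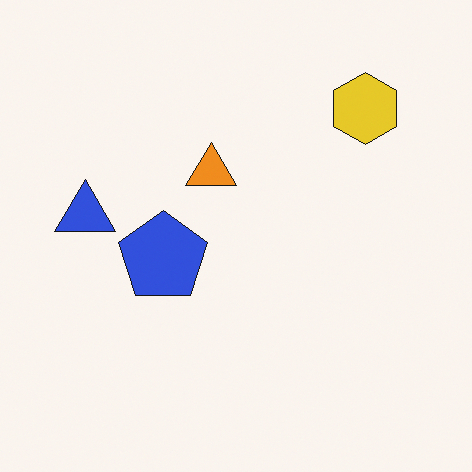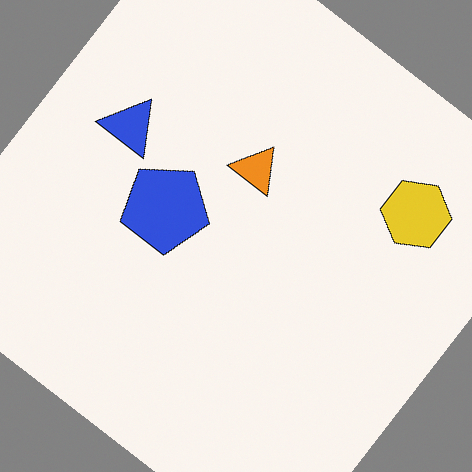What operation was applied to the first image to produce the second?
The image was rotated clockwise by a large amount — several tens of degrees.

Every shape is tilted by the same angle and the image corners show triangular fill wedges — a whole-image rotation by a non-right angle.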